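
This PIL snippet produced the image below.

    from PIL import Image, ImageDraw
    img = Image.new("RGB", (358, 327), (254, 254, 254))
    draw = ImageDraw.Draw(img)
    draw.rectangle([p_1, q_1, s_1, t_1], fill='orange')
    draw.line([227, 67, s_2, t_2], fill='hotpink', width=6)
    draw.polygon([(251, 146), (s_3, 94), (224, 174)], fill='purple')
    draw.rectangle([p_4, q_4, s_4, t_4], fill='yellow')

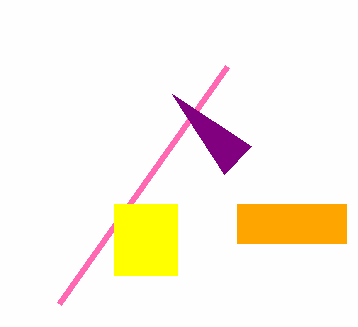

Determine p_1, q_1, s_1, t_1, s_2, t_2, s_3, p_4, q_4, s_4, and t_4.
p_1 = 237
q_1 = 204
s_1 = 346
t_1 = 243
s_2 = 59
t_2 = 304
s_3 = 172
p_4 = 114
q_4 = 204
s_4 = 177
t_4 = 275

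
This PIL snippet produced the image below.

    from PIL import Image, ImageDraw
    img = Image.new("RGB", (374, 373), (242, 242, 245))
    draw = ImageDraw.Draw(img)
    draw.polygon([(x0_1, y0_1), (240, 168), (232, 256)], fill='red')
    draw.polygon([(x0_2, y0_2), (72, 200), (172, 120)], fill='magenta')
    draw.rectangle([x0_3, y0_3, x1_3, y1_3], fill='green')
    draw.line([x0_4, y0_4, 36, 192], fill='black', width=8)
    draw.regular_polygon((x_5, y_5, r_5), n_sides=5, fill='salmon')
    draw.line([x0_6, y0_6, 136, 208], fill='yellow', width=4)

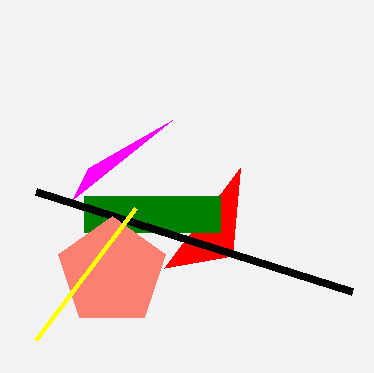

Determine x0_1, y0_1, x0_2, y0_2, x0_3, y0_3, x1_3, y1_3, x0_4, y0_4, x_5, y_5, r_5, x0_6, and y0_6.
x0_1 = 164
y0_1 = 268
x0_2 = 88
y0_2 = 168
x0_3 = 84
y0_3 = 196
x1_3 = 220
y1_3 = 232
x0_4 = 352
y0_4 = 292
x_5 = 112
y_5 = 272
r_5 = 56
x0_6 = 36
y0_6 = 340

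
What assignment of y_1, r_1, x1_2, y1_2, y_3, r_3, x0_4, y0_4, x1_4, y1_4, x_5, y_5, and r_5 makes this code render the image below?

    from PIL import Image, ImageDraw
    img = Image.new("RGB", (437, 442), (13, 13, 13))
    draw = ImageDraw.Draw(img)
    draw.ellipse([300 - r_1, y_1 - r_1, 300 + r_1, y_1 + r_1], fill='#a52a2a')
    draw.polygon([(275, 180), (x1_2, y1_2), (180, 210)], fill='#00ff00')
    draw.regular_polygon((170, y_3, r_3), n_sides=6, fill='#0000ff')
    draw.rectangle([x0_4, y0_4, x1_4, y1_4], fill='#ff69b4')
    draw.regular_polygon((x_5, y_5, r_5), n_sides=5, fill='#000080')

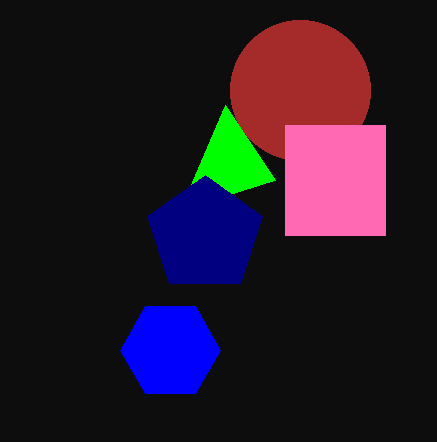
y_1 = 90, r_1 = 70, x1_2 = 225, y1_2 = 105, y_3 = 350, r_3 = 50, x0_4 = 285, y0_4 = 125, x1_4 = 385, y1_4 = 235, x_5 = 205, y_5 = 235, r_5 = 60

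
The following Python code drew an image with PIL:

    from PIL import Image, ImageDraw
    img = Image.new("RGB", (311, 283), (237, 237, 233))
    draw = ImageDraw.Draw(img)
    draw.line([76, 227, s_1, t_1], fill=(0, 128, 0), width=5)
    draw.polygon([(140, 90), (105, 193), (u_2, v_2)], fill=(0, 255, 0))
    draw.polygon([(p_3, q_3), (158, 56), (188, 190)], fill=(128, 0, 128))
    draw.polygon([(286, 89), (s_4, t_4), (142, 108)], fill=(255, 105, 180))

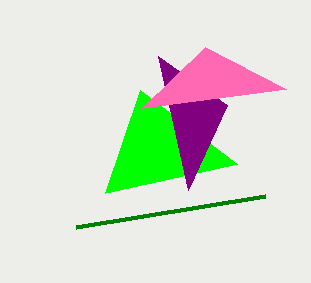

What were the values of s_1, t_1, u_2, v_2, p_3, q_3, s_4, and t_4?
s_1 = 265
t_1 = 196
u_2 = 237
v_2 = 164
p_3 = 227
q_3 = 105
s_4 = 205
t_4 = 47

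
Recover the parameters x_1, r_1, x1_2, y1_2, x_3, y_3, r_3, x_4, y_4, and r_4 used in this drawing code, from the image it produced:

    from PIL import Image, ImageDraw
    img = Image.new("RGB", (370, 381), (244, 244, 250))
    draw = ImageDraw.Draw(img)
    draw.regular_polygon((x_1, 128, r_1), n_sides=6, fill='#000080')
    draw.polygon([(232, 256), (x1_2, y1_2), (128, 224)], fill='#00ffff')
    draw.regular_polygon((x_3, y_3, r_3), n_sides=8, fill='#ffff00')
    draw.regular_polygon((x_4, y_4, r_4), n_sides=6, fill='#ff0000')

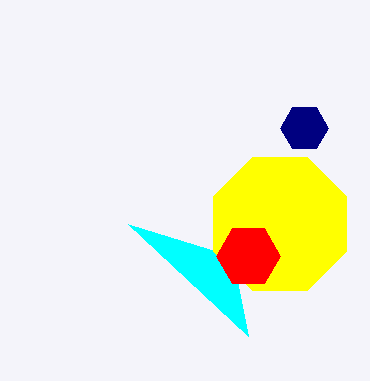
x_1 = 304
r_1 = 24
x1_2 = 248
y1_2 = 336
x_3 = 280
y_3 = 224
r_3 = 72
x_4 = 248
y_4 = 256
r_4 = 32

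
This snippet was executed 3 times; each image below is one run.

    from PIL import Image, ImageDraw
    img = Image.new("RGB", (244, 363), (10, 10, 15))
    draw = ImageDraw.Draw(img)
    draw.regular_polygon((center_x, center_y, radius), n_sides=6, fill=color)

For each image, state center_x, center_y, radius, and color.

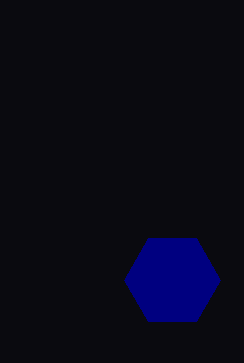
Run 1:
center_x = 172; center_y = 280; radius = 48; color = 'navy'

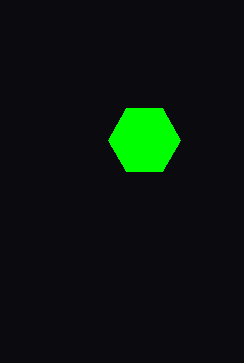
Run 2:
center_x = 144; center_y = 140; radius = 36; color = 'lime'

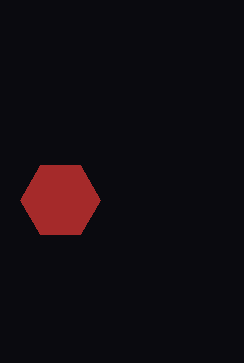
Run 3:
center_x = 60; center_y = 200; radius = 40; color = 'brown'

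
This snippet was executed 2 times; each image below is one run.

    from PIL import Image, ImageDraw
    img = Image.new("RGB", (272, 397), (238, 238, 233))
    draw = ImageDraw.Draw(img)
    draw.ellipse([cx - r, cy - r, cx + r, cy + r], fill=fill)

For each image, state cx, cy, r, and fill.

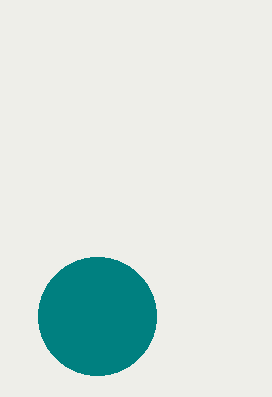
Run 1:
cx = 97
cy = 316
r = 59
fill = 'teal'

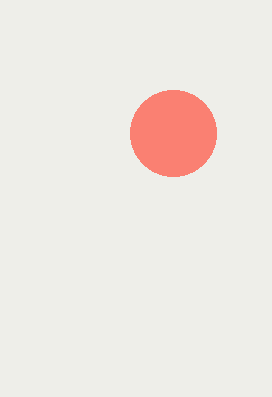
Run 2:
cx = 173, cy = 133, r = 43, fill = 'salmon'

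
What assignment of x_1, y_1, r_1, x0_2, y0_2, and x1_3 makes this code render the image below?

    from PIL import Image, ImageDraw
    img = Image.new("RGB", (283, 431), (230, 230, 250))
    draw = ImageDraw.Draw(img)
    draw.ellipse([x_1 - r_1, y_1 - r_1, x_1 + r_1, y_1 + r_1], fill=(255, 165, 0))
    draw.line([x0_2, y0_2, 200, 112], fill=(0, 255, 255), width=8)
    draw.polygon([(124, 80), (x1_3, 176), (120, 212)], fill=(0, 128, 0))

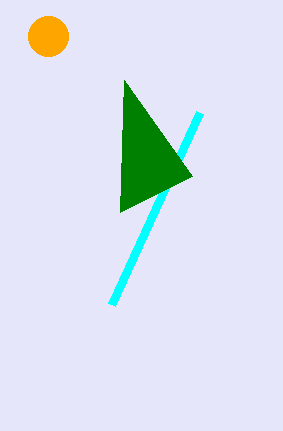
x_1 = 48
y_1 = 36
r_1 = 20
x0_2 = 112
y0_2 = 304
x1_3 = 192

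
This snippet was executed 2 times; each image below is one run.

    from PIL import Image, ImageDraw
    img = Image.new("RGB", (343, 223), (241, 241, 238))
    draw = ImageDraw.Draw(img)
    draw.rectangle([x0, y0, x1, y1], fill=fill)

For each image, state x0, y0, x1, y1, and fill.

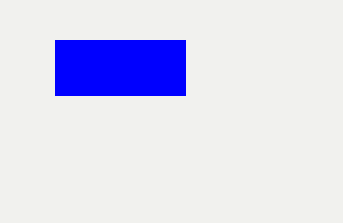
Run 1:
x0 = 55; y0 = 40; x1 = 185; y1 = 95; fill = 'blue'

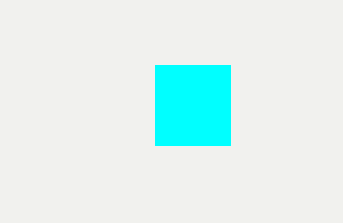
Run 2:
x0 = 155; y0 = 65; x1 = 230; y1 = 145; fill = 'cyan'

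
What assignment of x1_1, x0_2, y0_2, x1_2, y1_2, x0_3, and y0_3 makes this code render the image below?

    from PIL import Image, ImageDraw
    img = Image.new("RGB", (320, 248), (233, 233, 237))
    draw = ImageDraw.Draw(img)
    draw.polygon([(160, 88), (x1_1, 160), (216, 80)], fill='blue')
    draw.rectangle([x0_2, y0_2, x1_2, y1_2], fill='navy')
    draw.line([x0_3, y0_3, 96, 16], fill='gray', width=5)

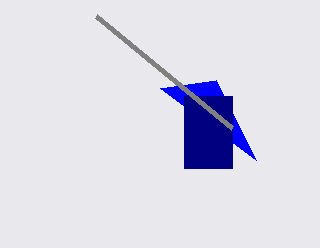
x1_1 = 256, x0_2 = 184, y0_2 = 96, x1_2 = 232, y1_2 = 168, x0_3 = 232, y0_3 = 128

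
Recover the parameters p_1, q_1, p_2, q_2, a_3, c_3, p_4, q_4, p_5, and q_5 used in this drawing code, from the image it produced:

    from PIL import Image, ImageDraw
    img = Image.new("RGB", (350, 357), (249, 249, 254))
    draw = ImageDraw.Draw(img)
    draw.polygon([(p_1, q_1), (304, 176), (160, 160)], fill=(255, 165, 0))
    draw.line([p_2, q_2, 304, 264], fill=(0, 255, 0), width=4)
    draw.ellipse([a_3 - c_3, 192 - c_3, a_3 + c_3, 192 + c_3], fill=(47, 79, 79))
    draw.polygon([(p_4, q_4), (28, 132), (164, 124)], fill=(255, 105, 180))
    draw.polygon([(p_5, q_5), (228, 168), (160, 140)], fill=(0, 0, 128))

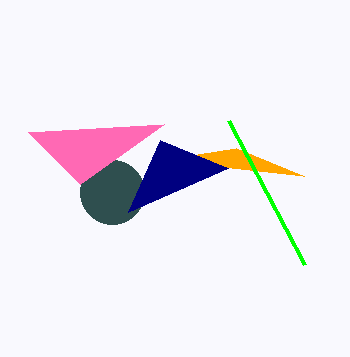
p_1 = 236, q_1 = 148, p_2 = 228, q_2 = 120, a_3 = 112, c_3 = 32, p_4 = 80, q_4 = 184, p_5 = 128, q_5 = 212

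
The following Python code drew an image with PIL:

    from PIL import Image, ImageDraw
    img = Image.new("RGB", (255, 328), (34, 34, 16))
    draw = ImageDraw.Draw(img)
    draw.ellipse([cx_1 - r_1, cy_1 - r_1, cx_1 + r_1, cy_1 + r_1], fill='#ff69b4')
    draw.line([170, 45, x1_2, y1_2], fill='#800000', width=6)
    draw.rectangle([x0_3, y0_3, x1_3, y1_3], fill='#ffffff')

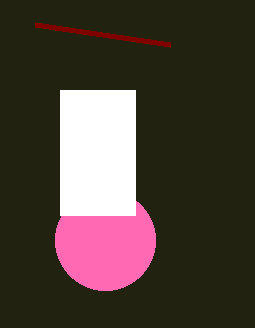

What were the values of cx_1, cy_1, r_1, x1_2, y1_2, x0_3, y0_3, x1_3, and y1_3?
cx_1 = 105, cy_1 = 240, r_1 = 50, x1_2 = 35, y1_2 = 25, x0_3 = 60, y0_3 = 90, x1_3 = 135, y1_3 = 215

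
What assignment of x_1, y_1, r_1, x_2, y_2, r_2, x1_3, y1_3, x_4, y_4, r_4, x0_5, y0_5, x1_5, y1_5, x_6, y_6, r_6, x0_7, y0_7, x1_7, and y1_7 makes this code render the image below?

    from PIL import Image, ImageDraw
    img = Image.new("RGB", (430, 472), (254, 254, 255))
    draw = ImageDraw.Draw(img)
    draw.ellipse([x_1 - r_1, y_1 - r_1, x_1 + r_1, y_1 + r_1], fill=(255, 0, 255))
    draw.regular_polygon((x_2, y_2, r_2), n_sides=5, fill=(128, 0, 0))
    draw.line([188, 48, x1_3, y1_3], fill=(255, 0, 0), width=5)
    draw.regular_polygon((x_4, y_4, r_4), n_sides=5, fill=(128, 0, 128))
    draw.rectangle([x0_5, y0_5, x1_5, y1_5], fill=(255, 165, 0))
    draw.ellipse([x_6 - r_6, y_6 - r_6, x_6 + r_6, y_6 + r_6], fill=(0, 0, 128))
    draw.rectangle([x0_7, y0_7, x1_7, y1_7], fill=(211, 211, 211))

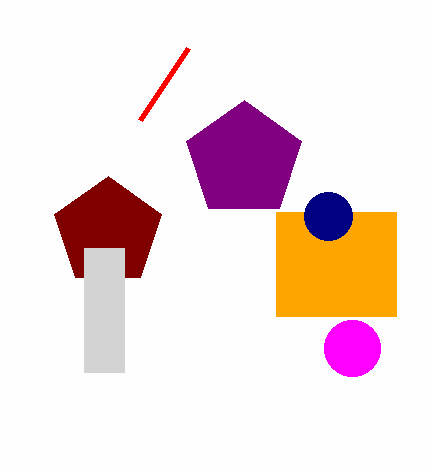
x_1 = 352, y_1 = 348, r_1 = 28, x_2 = 108, y_2 = 232, r_2 = 56, x1_3 = 140, y1_3 = 120, x_4 = 244, y_4 = 160, r_4 = 60, x0_5 = 276, y0_5 = 212, x1_5 = 396, y1_5 = 316, x_6 = 328, y_6 = 216, r_6 = 24, x0_7 = 84, y0_7 = 248, x1_7 = 124, y1_7 = 372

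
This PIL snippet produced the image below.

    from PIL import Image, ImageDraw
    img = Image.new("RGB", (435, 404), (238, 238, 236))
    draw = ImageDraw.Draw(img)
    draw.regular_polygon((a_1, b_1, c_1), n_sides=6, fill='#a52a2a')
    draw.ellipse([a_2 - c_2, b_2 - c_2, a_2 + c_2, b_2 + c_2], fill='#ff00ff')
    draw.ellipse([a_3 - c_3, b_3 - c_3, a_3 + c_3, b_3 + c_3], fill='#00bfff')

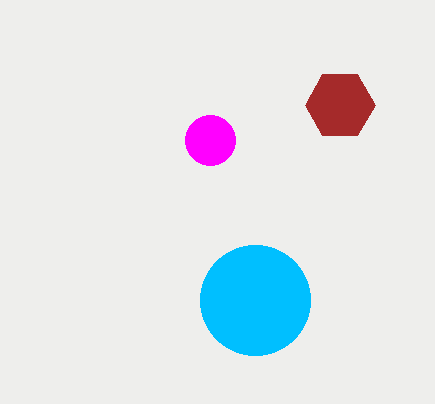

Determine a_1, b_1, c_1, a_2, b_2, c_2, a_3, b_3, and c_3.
a_1 = 340; b_1 = 105; c_1 = 35; a_2 = 210; b_2 = 140; c_2 = 25; a_3 = 255; b_3 = 300; c_3 = 55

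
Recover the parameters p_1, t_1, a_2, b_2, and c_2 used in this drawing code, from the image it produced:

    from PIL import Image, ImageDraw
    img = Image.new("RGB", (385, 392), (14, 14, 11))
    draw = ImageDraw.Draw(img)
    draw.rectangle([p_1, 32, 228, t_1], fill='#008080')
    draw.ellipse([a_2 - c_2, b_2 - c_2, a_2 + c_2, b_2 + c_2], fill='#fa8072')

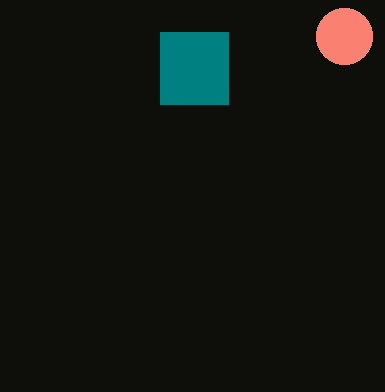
p_1 = 160, t_1 = 104, a_2 = 344, b_2 = 36, c_2 = 28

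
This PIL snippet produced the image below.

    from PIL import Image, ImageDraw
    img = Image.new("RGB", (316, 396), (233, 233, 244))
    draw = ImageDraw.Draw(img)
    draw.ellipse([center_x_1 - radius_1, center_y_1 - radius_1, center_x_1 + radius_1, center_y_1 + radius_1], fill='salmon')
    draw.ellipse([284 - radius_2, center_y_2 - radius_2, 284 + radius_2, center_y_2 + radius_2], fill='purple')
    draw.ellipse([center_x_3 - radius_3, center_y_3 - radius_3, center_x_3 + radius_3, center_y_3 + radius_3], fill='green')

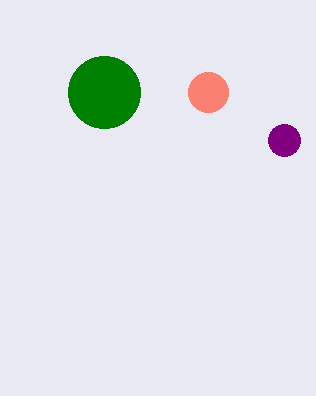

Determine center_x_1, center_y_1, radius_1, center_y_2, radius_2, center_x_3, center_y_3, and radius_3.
center_x_1 = 208; center_y_1 = 92; radius_1 = 20; center_y_2 = 140; radius_2 = 16; center_x_3 = 104; center_y_3 = 92; radius_3 = 36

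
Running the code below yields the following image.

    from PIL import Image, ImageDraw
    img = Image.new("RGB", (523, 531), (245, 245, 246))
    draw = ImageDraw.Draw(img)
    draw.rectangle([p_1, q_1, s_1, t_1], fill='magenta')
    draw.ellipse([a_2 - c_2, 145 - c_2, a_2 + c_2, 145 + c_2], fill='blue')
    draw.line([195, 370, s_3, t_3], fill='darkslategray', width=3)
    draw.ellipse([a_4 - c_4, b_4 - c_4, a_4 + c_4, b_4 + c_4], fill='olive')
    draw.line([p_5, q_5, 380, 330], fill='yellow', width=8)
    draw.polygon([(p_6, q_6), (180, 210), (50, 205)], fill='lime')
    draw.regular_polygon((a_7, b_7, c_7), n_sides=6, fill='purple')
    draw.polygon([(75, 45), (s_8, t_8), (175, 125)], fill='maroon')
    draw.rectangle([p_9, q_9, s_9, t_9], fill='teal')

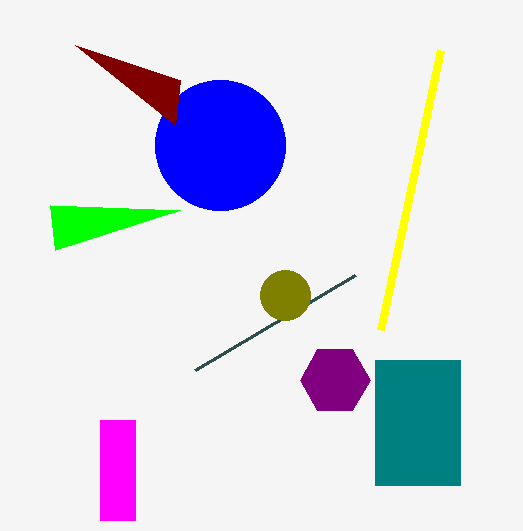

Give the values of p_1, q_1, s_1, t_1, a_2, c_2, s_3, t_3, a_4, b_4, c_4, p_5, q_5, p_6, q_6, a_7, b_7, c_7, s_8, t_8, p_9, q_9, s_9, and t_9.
p_1 = 100; q_1 = 420; s_1 = 135; t_1 = 520; a_2 = 220; c_2 = 65; s_3 = 355; t_3 = 275; a_4 = 285; b_4 = 295; c_4 = 25; p_5 = 440; q_5 = 50; p_6 = 55; q_6 = 250; a_7 = 335; b_7 = 380; c_7 = 35; s_8 = 180; t_8 = 80; p_9 = 375; q_9 = 360; s_9 = 460; t_9 = 485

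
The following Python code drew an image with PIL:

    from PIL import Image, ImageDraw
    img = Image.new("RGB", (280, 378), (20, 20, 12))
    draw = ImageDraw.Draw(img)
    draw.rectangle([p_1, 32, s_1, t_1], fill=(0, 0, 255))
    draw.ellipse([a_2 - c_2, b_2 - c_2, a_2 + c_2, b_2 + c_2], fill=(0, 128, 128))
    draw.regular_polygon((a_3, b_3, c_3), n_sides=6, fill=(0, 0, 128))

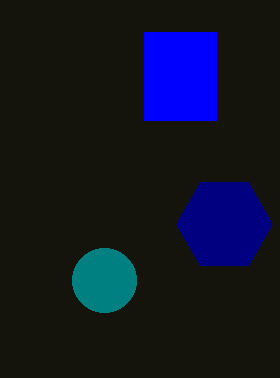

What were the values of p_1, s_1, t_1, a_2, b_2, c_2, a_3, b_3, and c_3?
p_1 = 144
s_1 = 216
t_1 = 120
a_2 = 104
b_2 = 280
c_2 = 32
a_3 = 224
b_3 = 224
c_3 = 48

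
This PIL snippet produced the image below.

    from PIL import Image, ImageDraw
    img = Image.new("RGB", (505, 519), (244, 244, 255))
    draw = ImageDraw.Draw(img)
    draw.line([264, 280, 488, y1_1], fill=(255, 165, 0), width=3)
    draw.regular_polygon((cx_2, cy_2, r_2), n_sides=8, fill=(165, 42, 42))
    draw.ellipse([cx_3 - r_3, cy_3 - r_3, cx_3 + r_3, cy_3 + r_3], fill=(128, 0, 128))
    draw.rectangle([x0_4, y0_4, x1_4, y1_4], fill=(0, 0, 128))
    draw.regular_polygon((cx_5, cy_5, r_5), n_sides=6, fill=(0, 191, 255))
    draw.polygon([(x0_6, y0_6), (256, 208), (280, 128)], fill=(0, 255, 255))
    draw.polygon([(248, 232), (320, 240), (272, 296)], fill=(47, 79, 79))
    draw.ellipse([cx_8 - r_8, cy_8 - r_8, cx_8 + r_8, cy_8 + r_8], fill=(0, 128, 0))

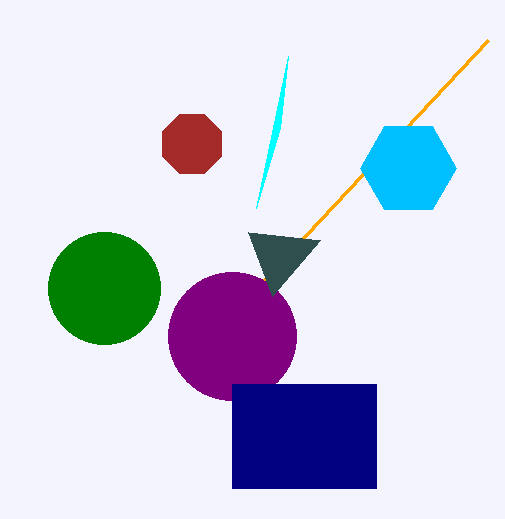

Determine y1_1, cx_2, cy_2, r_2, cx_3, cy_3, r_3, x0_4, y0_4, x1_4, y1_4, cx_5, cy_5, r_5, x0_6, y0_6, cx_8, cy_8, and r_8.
y1_1 = 40
cx_2 = 192
cy_2 = 144
r_2 = 32
cx_3 = 232
cy_3 = 336
r_3 = 64
x0_4 = 232
y0_4 = 384
x1_4 = 376
y1_4 = 488
cx_5 = 408
cy_5 = 168
r_5 = 48
x0_6 = 288
y0_6 = 56
cx_8 = 104
cy_8 = 288
r_8 = 56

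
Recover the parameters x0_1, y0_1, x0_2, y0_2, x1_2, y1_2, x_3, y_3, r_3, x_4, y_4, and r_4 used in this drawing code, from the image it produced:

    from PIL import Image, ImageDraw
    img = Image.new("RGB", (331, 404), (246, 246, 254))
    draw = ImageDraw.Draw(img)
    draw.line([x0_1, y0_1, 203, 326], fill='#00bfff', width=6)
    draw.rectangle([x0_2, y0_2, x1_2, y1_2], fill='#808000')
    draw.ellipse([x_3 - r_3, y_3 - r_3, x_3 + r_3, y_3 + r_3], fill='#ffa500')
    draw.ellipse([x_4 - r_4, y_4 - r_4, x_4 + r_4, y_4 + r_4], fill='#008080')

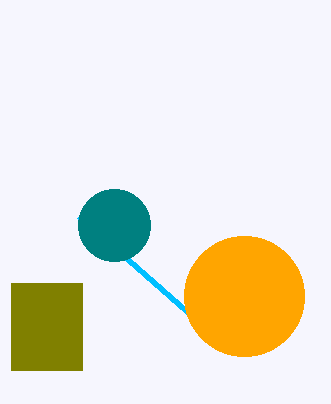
x0_1 = 78; y0_1 = 216; x0_2 = 11; y0_2 = 283; x1_2 = 82; y1_2 = 370; x_3 = 244; y_3 = 296; r_3 = 60; x_4 = 114; y_4 = 225; r_4 = 36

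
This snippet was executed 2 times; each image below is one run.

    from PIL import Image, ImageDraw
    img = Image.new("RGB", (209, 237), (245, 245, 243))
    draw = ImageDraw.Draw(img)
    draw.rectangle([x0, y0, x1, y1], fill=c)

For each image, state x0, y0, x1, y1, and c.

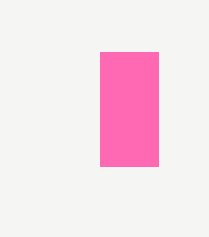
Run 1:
x0 = 100; y0 = 52; x1 = 158; y1 = 166; c = 'hotpink'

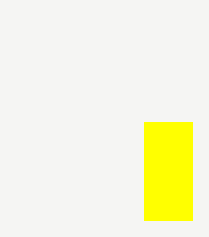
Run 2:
x0 = 144
y0 = 122
x1 = 192
y1 = 220
c = 'yellow'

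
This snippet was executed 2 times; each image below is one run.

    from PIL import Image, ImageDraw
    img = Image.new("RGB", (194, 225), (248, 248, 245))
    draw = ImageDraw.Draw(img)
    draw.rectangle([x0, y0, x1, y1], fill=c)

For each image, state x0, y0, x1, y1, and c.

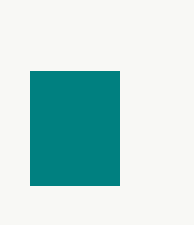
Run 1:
x0 = 30, y0 = 71, x1 = 119, y1 = 185, c = 'teal'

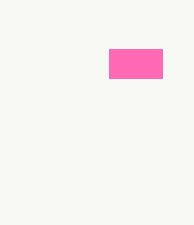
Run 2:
x0 = 109
y0 = 49
x1 = 162
y1 = 78
c = 'hotpink'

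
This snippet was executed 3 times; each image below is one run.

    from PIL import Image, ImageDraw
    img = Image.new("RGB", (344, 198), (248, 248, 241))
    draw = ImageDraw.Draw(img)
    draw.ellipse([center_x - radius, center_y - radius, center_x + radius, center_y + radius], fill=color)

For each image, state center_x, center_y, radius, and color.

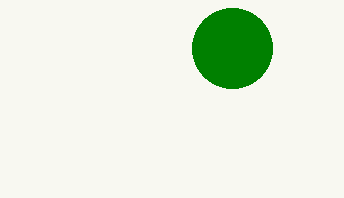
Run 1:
center_x = 232; center_y = 48; radius = 40; color = 'green'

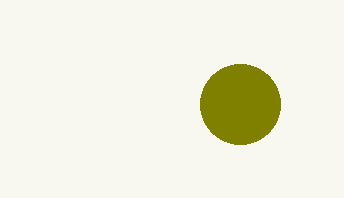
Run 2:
center_x = 240
center_y = 104
radius = 40
color = 'olive'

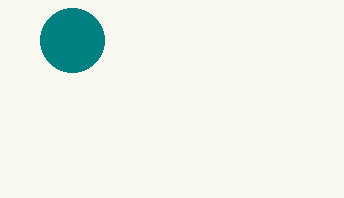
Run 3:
center_x = 72, center_y = 40, radius = 32, color = 'teal'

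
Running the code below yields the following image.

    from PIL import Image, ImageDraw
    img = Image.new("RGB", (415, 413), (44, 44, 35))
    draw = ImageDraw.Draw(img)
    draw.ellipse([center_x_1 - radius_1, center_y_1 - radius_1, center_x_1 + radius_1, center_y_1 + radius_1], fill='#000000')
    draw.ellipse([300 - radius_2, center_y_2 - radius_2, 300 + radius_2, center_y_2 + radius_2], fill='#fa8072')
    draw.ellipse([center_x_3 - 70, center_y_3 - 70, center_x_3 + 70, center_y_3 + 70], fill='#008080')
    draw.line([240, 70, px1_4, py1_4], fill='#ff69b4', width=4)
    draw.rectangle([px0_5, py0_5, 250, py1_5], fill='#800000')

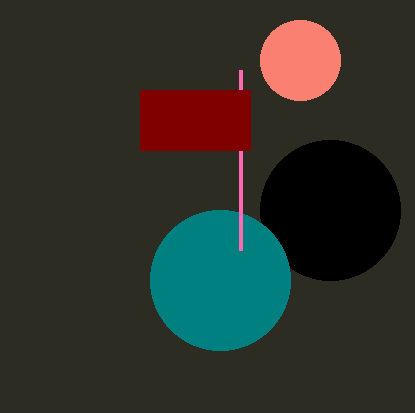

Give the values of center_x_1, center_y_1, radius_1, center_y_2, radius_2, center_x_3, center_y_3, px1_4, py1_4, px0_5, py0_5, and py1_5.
center_x_1 = 330; center_y_1 = 210; radius_1 = 70; center_y_2 = 60; radius_2 = 40; center_x_3 = 220; center_y_3 = 280; px1_4 = 240; py1_4 = 250; px0_5 = 140; py0_5 = 90; py1_5 = 150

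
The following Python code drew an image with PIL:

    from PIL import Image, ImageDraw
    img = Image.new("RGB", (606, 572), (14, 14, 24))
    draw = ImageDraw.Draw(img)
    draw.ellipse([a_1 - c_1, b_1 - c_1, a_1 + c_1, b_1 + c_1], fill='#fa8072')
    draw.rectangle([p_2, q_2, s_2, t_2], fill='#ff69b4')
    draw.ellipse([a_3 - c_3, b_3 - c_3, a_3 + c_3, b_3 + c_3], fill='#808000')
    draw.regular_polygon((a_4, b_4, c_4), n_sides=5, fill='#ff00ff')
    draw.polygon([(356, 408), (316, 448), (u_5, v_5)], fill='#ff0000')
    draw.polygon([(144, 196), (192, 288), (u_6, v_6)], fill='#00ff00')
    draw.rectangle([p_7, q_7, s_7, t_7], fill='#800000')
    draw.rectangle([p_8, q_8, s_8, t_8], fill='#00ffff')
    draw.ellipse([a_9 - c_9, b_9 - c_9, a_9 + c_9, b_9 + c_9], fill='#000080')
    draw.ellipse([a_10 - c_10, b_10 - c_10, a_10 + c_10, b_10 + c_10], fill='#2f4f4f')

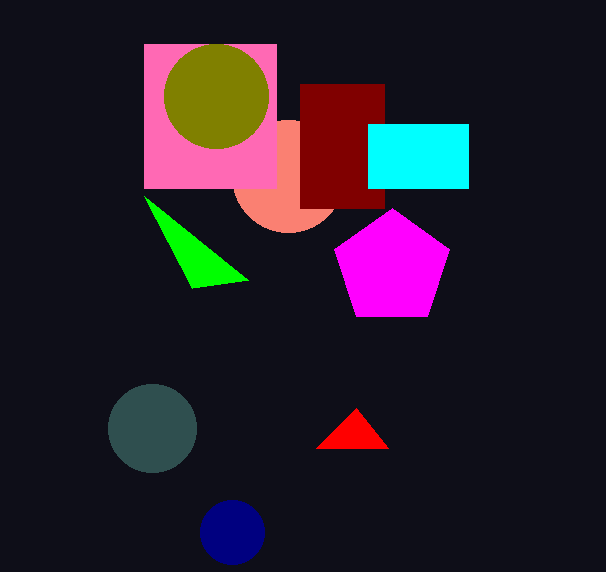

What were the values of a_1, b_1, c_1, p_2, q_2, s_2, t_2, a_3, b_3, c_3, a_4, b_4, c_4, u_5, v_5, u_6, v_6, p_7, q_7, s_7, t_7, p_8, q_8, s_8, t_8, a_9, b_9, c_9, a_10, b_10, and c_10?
a_1 = 288, b_1 = 176, c_1 = 56, p_2 = 144, q_2 = 44, s_2 = 276, t_2 = 188, a_3 = 216, b_3 = 96, c_3 = 52, a_4 = 392, b_4 = 268, c_4 = 60, u_5 = 388, v_5 = 448, u_6 = 248, v_6 = 280, p_7 = 300, q_7 = 84, s_7 = 384, t_7 = 208, p_8 = 368, q_8 = 124, s_8 = 468, t_8 = 188, a_9 = 232, b_9 = 532, c_9 = 32, a_10 = 152, b_10 = 428, c_10 = 44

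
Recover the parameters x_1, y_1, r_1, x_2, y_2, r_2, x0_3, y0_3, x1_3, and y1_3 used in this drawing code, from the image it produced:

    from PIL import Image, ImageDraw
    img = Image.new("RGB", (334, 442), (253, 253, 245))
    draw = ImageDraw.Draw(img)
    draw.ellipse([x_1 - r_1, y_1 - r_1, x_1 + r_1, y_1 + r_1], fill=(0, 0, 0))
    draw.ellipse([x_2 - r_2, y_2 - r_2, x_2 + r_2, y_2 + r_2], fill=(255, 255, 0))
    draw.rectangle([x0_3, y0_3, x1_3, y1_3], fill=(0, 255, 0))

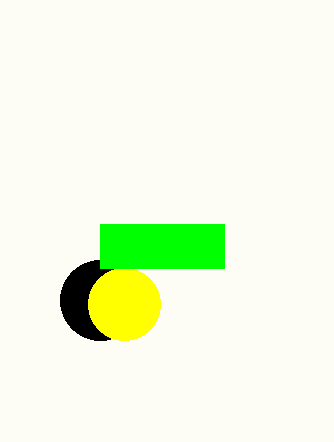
x_1 = 100; y_1 = 300; r_1 = 40; x_2 = 124; y_2 = 304; r_2 = 36; x0_3 = 100; y0_3 = 224; x1_3 = 224; y1_3 = 268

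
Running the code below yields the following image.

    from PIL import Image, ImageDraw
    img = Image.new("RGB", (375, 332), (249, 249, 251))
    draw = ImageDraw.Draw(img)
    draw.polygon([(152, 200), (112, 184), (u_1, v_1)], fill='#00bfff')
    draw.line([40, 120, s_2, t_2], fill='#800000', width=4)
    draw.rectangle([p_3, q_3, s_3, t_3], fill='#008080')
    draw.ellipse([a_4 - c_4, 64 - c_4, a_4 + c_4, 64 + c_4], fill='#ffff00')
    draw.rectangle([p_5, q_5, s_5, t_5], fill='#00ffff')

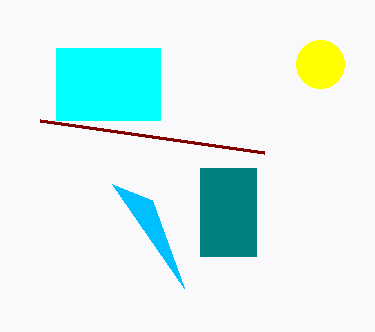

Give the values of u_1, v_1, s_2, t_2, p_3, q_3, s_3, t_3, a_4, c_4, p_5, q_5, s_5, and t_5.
u_1 = 184
v_1 = 288
s_2 = 264
t_2 = 152
p_3 = 200
q_3 = 168
s_3 = 256
t_3 = 256
a_4 = 320
c_4 = 24
p_5 = 56
q_5 = 48
s_5 = 160
t_5 = 120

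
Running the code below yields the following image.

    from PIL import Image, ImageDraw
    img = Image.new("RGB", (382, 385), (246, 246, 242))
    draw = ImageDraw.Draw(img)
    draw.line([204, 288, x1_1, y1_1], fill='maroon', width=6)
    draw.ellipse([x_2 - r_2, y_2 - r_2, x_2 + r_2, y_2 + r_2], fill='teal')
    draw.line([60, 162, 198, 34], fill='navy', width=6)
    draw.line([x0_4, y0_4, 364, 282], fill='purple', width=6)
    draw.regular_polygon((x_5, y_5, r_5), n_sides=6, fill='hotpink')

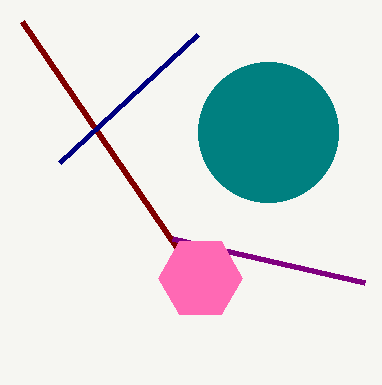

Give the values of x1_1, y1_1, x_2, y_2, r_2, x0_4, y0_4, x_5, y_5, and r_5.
x1_1 = 22, y1_1 = 22, x_2 = 268, y_2 = 132, r_2 = 70, x0_4 = 172, y0_4 = 238, x_5 = 200, y_5 = 278, r_5 = 42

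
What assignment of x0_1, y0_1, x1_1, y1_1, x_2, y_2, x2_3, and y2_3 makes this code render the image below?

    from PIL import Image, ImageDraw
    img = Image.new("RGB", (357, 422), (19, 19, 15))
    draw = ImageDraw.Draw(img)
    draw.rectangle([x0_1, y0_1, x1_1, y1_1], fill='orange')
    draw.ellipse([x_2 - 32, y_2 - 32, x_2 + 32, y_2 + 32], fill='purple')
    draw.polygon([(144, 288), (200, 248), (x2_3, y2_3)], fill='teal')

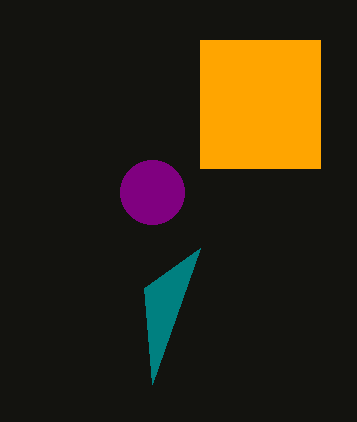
x0_1 = 200; y0_1 = 40; x1_1 = 320; y1_1 = 168; x_2 = 152; y_2 = 192; x2_3 = 152; y2_3 = 384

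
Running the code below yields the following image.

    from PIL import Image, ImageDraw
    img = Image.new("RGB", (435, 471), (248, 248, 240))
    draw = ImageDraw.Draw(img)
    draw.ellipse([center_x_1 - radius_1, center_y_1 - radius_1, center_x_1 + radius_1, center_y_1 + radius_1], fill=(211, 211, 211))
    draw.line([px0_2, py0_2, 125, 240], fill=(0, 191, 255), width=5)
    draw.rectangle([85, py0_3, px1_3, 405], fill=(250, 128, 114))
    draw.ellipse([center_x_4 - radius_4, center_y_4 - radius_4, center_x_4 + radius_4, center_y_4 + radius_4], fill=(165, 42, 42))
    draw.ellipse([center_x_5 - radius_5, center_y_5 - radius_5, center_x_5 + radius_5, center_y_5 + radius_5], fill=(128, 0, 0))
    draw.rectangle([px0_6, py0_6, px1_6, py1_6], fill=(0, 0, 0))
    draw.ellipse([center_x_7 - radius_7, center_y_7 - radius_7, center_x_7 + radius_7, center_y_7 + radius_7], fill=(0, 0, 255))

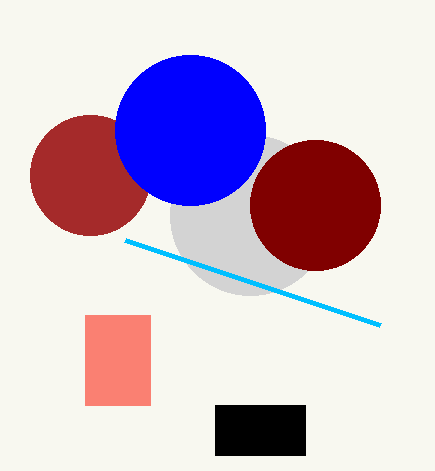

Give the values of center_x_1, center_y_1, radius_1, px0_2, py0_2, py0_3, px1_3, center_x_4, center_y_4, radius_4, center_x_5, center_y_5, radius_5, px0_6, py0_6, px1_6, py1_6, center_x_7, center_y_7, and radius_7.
center_x_1 = 250, center_y_1 = 215, radius_1 = 80, px0_2 = 380, py0_2 = 325, py0_3 = 315, px1_3 = 150, center_x_4 = 90, center_y_4 = 175, radius_4 = 60, center_x_5 = 315, center_y_5 = 205, radius_5 = 65, px0_6 = 215, py0_6 = 405, px1_6 = 305, py1_6 = 455, center_x_7 = 190, center_y_7 = 130, radius_7 = 75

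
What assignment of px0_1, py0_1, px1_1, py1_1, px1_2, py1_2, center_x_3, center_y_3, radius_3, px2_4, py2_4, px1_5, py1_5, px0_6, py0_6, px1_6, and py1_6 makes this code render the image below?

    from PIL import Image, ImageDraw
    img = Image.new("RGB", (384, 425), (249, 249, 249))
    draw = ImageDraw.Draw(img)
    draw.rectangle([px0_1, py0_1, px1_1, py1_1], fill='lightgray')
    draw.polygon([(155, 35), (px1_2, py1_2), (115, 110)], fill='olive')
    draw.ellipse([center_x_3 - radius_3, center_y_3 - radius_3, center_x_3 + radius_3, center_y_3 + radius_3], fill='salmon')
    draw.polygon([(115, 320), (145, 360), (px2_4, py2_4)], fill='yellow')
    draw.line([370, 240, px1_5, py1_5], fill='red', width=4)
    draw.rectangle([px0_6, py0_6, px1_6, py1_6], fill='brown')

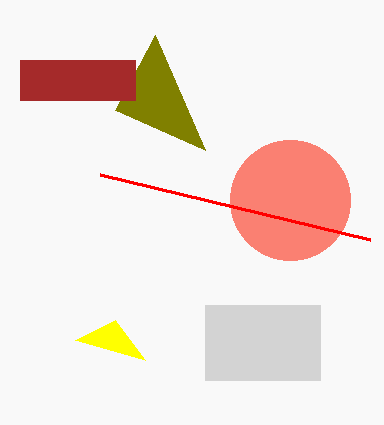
px0_1 = 205; py0_1 = 305; px1_1 = 320; py1_1 = 380; px1_2 = 205; py1_2 = 150; center_x_3 = 290; center_y_3 = 200; radius_3 = 60; px2_4 = 75; py2_4 = 340; px1_5 = 100; py1_5 = 175; px0_6 = 20; py0_6 = 60; px1_6 = 135; py1_6 = 100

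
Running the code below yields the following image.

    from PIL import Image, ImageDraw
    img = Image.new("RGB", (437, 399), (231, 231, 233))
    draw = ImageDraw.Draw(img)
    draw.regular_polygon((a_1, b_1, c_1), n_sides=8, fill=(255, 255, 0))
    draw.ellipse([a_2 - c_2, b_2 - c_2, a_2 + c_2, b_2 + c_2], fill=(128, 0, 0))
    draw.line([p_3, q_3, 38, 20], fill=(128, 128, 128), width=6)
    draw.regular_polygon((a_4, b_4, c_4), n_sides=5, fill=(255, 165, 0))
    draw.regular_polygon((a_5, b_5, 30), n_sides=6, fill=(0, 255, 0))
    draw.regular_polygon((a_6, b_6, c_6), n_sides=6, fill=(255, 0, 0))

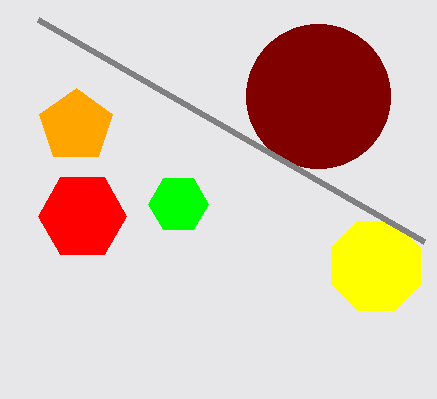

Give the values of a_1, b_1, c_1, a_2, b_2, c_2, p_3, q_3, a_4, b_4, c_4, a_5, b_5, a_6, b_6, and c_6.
a_1 = 376
b_1 = 266
c_1 = 48
a_2 = 318
b_2 = 96
c_2 = 72
p_3 = 424
q_3 = 242
a_4 = 76
b_4 = 126
c_4 = 38
a_5 = 178
b_5 = 204
a_6 = 82
b_6 = 216
c_6 = 44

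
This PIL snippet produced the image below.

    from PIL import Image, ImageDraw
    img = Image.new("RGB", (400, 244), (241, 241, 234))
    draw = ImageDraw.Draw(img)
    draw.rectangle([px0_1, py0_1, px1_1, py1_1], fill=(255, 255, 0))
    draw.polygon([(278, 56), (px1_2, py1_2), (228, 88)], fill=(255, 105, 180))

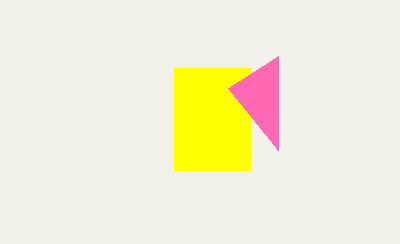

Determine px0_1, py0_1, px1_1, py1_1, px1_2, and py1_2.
px0_1 = 174, py0_1 = 68, px1_1 = 250, py1_1 = 170, px1_2 = 278, py1_2 = 150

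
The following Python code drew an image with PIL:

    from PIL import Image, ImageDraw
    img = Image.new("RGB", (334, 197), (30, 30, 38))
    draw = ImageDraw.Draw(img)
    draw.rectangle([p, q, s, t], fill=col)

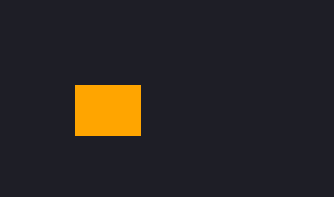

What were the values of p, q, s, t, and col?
p = 75; q = 85; s = 140; t = 135; col = 'orange'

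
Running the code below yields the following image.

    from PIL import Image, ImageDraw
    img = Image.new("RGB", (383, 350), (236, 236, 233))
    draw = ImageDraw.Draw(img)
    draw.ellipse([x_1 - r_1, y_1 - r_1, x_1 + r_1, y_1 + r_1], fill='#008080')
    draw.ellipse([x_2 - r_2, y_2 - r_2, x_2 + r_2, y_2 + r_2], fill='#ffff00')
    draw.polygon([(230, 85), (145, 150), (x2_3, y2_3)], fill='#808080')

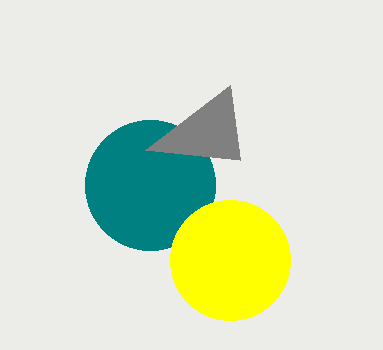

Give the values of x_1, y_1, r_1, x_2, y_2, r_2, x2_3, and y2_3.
x_1 = 150
y_1 = 185
r_1 = 65
x_2 = 230
y_2 = 260
r_2 = 60
x2_3 = 240
y2_3 = 160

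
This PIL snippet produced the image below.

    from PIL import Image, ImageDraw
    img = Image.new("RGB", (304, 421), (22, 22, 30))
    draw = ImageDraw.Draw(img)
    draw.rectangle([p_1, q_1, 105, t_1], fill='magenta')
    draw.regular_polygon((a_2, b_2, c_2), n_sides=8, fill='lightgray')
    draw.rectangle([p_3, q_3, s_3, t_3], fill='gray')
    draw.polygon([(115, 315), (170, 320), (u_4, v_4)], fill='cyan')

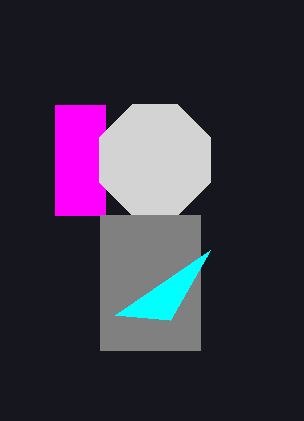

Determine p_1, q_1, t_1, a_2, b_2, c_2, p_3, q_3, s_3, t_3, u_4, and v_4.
p_1 = 55; q_1 = 105; t_1 = 215; a_2 = 155; b_2 = 160; c_2 = 60; p_3 = 100; q_3 = 215; s_3 = 200; t_3 = 350; u_4 = 210; v_4 = 250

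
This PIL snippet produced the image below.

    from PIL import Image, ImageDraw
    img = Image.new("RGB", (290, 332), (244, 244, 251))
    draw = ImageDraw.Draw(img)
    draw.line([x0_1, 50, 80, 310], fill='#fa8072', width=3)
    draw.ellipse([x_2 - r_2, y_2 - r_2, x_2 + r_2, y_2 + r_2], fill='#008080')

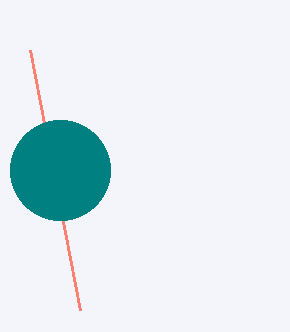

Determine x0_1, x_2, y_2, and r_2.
x0_1 = 30
x_2 = 60
y_2 = 170
r_2 = 50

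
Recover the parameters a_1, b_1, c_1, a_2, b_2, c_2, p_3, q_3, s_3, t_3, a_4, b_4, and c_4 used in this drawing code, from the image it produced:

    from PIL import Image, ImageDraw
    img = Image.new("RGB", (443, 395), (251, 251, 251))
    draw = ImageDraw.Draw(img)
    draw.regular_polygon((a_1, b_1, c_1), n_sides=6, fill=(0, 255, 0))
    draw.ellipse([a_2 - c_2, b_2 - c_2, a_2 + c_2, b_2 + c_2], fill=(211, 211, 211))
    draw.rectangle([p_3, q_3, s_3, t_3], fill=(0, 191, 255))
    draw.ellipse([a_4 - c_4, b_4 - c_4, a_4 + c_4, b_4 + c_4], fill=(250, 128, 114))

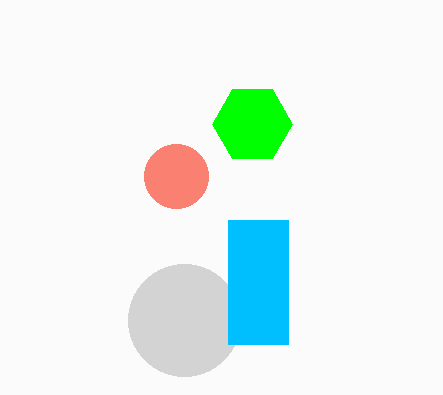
a_1 = 252, b_1 = 124, c_1 = 40, a_2 = 184, b_2 = 320, c_2 = 56, p_3 = 228, q_3 = 220, s_3 = 288, t_3 = 344, a_4 = 176, b_4 = 176, c_4 = 32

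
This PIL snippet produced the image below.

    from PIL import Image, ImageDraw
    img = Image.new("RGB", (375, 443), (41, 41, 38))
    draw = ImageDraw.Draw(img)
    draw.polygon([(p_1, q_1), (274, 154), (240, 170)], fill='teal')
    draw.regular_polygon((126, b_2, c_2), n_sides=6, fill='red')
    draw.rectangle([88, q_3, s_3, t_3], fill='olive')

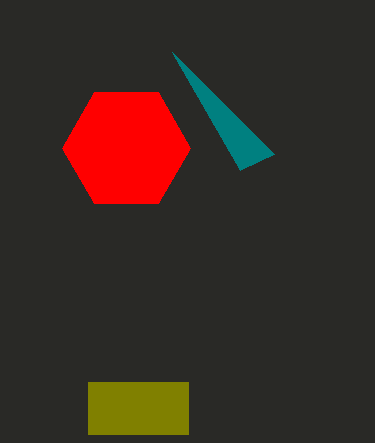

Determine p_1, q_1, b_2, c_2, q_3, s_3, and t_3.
p_1 = 172; q_1 = 52; b_2 = 148; c_2 = 64; q_3 = 382; s_3 = 188; t_3 = 434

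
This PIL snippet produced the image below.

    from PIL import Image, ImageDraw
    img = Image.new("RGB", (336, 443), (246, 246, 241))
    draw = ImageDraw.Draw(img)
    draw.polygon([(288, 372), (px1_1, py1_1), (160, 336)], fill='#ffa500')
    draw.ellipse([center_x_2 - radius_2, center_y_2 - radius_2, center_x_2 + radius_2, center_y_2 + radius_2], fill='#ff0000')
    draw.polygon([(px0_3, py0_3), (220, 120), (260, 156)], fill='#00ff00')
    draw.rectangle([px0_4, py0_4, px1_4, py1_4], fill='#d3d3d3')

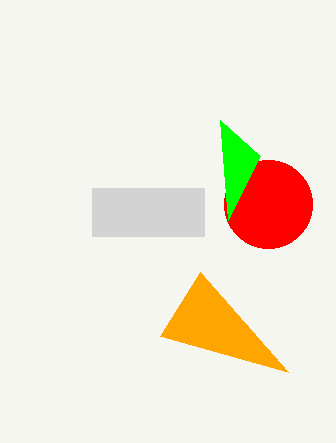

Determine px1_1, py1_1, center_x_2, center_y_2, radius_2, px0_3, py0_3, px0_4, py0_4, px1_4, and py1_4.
px1_1 = 200; py1_1 = 272; center_x_2 = 268; center_y_2 = 204; radius_2 = 44; px0_3 = 228; py0_3 = 220; px0_4 = 92; py0_4 = 188; px1_4 = 204; py1_4 = 236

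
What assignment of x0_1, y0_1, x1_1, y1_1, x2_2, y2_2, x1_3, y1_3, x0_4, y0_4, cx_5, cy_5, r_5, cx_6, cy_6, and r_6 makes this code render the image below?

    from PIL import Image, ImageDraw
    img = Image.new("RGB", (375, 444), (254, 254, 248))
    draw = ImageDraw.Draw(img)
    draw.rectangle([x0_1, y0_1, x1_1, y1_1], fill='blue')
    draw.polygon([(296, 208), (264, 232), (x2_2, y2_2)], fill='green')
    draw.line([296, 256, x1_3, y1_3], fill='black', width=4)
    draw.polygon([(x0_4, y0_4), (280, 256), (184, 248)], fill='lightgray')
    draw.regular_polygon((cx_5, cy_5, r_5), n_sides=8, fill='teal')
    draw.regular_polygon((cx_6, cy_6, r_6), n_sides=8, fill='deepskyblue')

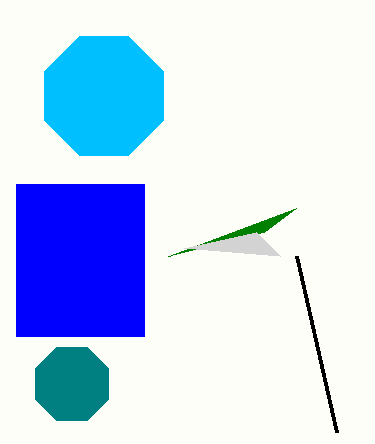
x0_1 = 16, y0_1 = 184, x1_1 = 144, y1_1 = 336, x2_2 = 168, y2_2 = 256, x1_3 = 336, y1_3 = 432, x0_4 = 256, y0_4 = 232, cx_5 = 72, cy_5 = 384, r_5 = 40, cx_6 = 104, cy_6 = 96, r_6 = 64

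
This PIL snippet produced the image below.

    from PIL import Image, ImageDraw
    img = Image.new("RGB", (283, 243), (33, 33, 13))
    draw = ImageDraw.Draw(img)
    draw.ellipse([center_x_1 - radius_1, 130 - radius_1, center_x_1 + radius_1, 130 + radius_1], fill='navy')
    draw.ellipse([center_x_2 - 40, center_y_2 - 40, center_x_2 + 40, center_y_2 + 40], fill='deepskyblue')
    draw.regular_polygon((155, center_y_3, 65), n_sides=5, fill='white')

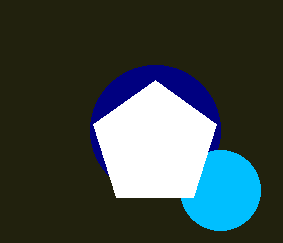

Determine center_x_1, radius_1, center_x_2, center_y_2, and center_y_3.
center_x_1 = 155, radius_1 = 65, center_x_2 = 220, center_y_2 = 190, center_y_3 = 145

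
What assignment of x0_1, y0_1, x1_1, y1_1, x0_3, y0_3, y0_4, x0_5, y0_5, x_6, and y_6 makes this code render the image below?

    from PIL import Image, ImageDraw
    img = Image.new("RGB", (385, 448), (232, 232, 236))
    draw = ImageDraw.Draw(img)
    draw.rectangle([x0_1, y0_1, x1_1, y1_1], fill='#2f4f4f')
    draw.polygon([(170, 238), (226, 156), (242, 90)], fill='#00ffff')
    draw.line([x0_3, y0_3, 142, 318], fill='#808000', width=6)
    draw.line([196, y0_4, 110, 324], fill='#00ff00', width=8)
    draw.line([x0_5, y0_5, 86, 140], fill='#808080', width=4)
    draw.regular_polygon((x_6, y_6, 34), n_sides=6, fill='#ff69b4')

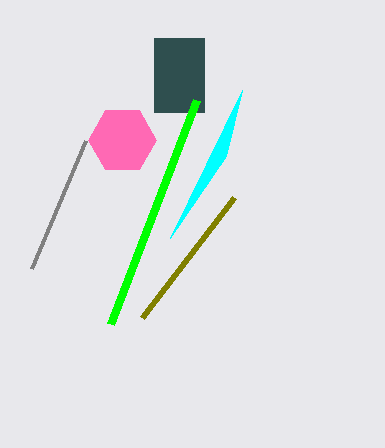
x0_1 = 154, y0_1 = 38, x1_1 = 204, y1_1 = 112, x0_3 = 234, y0_3 = 198, y0_4 = 100, x0_5 = 32, y0_5 = 268, x_6 = 122, y_6 = 140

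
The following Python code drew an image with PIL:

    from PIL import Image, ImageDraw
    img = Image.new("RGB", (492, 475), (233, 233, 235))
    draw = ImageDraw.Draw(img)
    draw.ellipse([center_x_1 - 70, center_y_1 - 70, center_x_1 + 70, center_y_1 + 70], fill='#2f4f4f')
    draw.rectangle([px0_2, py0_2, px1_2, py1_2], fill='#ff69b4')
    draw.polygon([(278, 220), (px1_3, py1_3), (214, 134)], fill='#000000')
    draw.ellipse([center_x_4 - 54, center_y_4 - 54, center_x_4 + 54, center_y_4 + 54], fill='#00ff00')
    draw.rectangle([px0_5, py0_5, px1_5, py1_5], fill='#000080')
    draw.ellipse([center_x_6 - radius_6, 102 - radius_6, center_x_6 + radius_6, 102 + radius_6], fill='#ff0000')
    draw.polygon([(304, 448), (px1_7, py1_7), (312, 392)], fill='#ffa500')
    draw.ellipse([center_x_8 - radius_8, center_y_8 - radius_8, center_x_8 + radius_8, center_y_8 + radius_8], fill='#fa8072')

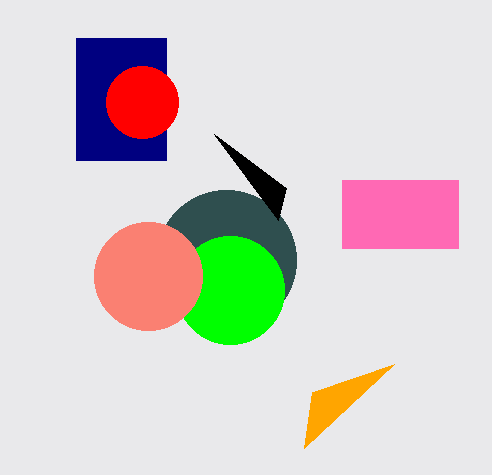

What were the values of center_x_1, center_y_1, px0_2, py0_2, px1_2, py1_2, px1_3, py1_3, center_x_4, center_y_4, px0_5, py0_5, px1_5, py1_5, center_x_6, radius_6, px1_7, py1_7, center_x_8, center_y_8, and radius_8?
center_x_1 = 226
center_y_1 = 260
px0_2 = 342
py0_2 = 180
px1_2 = 458
py1_2 = 248
px1_3 = 286
py1_3 = 188
center_x_4 = 230
center_y_4 = 290
px0_5 = 76
py0_5 = 38
px1_5 = 166
py1_5 = 160
center_x_6 = 142
radius_6 = 36
px1_7 = 394
py1_7 = 364
center_x_8 = 148
center_y_8 = 276
radius_8 = 54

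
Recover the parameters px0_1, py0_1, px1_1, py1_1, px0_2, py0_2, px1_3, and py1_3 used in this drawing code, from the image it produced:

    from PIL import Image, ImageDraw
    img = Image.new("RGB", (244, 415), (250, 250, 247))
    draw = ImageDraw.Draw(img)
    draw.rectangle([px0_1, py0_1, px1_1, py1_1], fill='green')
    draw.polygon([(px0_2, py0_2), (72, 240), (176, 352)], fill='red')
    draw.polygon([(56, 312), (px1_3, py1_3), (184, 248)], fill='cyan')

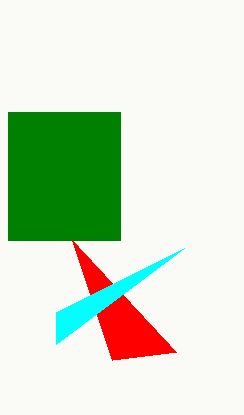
px0_1 = 8, py0_1 = 112, px1_1 = 120, py1_1 = 240, px0_2 = 112, py0_2 = 360, px1_3 = 56, py1_3 = 344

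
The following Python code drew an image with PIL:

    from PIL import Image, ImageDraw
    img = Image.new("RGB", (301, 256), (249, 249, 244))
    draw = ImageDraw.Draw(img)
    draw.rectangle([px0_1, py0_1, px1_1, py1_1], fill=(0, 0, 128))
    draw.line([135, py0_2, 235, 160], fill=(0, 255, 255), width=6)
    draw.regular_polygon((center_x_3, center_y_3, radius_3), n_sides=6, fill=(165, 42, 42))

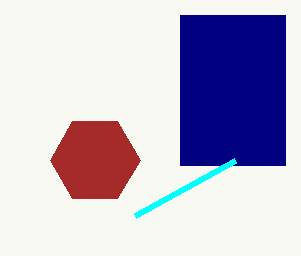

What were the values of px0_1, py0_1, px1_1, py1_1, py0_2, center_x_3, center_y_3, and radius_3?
px0_1 = 180; py0_1 = 15; px1_1 = 285; py1_1 = 165; py0_2 = 215; center_x_3 = 95; center_y_3 = 160; radius_3 = 45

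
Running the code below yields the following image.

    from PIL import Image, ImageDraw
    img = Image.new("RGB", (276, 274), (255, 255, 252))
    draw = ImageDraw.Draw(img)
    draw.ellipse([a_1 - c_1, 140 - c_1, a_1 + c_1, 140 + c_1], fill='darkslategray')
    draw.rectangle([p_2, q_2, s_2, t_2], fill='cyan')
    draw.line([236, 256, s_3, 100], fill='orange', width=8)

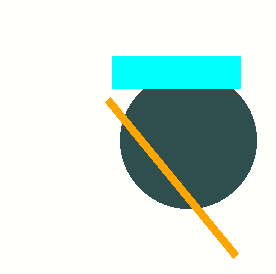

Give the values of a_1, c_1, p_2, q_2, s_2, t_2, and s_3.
a_1 = 188, c_1 = 68, p_2 = 112, q_2 = 56, s_2 = 240, t_2 = 88, s_3 = 108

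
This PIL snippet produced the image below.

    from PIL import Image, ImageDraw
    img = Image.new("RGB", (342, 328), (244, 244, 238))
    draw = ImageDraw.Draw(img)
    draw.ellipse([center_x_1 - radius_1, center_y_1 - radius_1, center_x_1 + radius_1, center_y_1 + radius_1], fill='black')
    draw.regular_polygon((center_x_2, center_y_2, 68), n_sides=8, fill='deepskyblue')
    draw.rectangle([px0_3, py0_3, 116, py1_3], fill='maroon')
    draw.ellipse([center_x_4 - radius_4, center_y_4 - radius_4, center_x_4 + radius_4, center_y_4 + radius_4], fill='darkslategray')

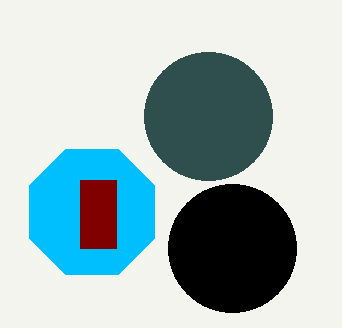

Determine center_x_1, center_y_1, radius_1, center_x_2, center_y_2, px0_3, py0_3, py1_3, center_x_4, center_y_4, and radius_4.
center_x_1 = 232
center_y_1 = 248
radius_1 = 64
center_x_2 = 92
center_y_2 = 212
px0_3 = 80
py0_3 = 180
py1_3 = 248
center_x_4 = 208
center_y_4 = 116
radius_4 = 64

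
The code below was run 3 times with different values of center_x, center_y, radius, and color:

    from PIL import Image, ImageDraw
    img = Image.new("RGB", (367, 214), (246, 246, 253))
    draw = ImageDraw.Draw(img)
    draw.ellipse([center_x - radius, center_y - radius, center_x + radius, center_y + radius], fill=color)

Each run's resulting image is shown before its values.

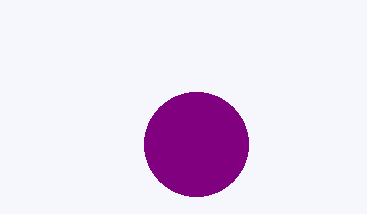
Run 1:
center_x = 196
center_y = 144
radius = 52
color = 'purple'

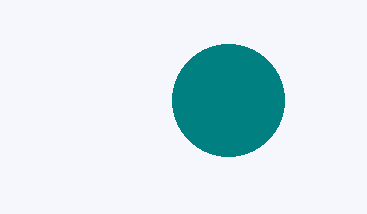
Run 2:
center_x = 228, center_y = 100, radius = 56, color = 'teal'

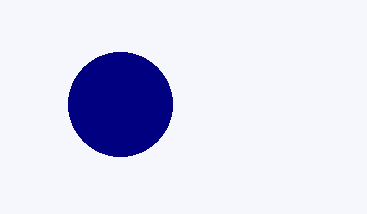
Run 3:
center_x = 120; center_y = 104; radius = 52; color = 'navy'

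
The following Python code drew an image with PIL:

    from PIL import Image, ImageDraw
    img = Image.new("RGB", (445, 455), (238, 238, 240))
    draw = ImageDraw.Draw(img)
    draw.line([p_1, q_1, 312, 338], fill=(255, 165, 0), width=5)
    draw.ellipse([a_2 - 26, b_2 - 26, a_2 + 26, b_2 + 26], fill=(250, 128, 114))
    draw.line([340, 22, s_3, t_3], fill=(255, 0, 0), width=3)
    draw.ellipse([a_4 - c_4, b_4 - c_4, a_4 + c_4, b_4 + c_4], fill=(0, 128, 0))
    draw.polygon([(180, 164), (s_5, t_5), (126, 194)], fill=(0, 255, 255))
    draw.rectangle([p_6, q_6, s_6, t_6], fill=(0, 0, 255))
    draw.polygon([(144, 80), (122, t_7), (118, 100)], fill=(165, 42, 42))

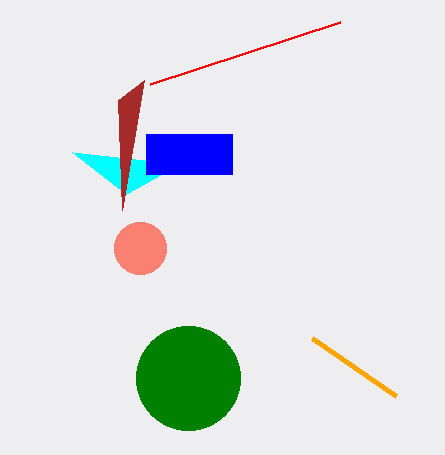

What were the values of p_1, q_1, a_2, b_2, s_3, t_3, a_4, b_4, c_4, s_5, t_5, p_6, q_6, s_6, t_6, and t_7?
p_1 = 396; q_1 = 396; a_2 = 140; b_2 = 248; s_3 = 150; t_3 = 84; a_4 = 188; b_4 = 378; c_4 = 52; s_5 = 72; t_5 = 152; p_6 = 146; q_6 = 134; s_6 = 232; t_6 = 174; t_7 = 210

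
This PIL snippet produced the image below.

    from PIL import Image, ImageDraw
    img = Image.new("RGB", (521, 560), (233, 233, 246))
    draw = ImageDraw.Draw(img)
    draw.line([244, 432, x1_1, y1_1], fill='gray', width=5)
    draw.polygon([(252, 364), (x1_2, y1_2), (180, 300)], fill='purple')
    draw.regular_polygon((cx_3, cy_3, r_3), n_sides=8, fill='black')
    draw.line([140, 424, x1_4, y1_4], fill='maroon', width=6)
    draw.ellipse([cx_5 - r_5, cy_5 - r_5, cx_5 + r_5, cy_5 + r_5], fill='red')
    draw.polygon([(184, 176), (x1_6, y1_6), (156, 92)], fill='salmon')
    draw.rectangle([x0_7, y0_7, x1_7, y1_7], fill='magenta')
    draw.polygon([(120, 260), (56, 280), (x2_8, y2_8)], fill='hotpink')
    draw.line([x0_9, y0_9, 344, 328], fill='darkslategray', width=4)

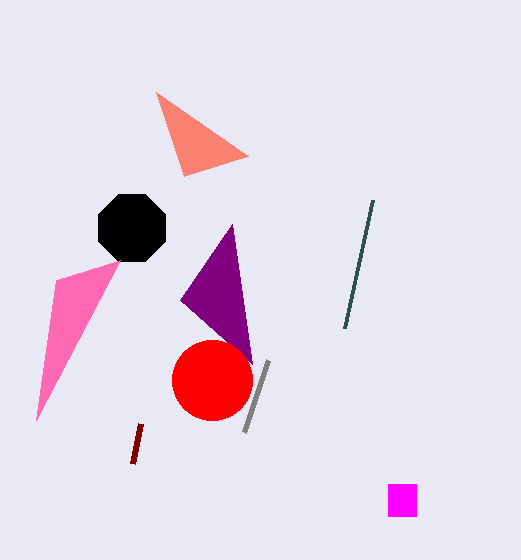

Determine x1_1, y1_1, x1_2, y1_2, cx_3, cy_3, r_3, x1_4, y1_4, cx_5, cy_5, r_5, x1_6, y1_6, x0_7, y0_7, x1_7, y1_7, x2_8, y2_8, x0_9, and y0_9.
x1_1 = 268, y1_1 = 360, x1_2 = 232, y1_2 = 224, cx_3 = 132, cy_3 = 228, r_3 = 36, x1_4 = 132, y1_4 = 464, cx_5 = 212, cy_5 = 380, r_5 = 40, x1_6 = 248, y1_6 = 156, x0_7 = 388, y0_7 = 484, x1_7 = 416, y1_7 = 516, x2_8 = 36, y2_8 = 420, x0_9 = 372, y0_9 = 200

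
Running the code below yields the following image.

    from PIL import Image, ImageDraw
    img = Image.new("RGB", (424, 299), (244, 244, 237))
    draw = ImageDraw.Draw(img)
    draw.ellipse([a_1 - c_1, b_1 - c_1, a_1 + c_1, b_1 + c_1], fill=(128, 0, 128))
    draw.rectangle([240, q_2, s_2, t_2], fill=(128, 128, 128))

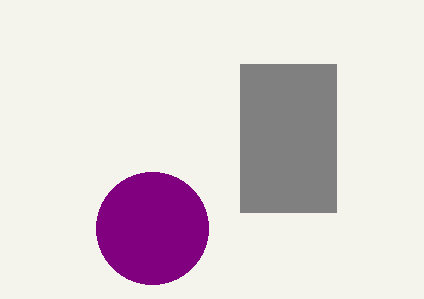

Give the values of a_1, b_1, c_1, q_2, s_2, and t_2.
a_1 = 152
b_1 = 228
c_1 = 56
q_2 = 64
s_2 = 336
t_2 = 212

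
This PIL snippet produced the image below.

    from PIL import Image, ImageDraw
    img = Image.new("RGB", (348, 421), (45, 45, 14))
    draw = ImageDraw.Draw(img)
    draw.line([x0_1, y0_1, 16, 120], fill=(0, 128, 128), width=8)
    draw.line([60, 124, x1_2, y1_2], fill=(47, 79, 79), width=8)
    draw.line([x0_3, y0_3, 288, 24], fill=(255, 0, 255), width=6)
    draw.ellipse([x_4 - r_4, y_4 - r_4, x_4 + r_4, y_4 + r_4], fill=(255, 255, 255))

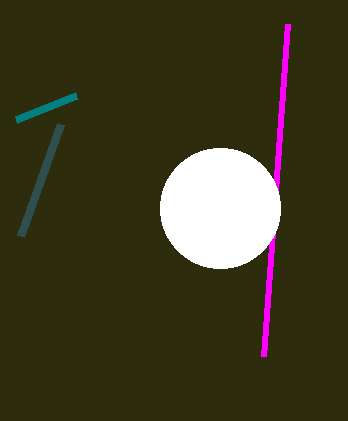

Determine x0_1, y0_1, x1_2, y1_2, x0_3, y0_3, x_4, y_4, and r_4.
x0_1 = 76, y0_1 = 96, x1_2 = 20, y1_2 = 236, x0_3 = 264, y0_3 = 356, x_4 = 220, y_4 = 208, r_4 = 60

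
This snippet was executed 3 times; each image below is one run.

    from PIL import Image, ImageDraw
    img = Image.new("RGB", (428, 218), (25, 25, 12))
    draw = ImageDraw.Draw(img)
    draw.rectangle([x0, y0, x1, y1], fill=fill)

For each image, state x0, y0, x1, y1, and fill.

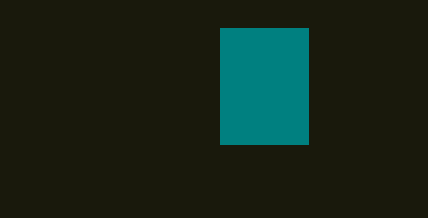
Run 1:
x0 = 220
y0 = 28
x1 = 308
y1 = 144
fill = 'teal'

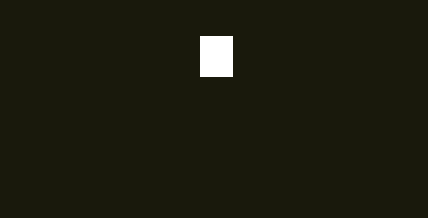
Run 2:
x0 = 200; y0 = 36; x1 = 232; y1 = 76; fill = 'white'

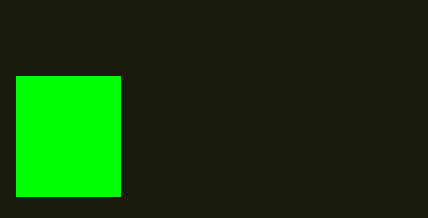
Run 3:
x0 = 16; y0 = 76; x1 = 120; y1 = 196; fill = 'lime'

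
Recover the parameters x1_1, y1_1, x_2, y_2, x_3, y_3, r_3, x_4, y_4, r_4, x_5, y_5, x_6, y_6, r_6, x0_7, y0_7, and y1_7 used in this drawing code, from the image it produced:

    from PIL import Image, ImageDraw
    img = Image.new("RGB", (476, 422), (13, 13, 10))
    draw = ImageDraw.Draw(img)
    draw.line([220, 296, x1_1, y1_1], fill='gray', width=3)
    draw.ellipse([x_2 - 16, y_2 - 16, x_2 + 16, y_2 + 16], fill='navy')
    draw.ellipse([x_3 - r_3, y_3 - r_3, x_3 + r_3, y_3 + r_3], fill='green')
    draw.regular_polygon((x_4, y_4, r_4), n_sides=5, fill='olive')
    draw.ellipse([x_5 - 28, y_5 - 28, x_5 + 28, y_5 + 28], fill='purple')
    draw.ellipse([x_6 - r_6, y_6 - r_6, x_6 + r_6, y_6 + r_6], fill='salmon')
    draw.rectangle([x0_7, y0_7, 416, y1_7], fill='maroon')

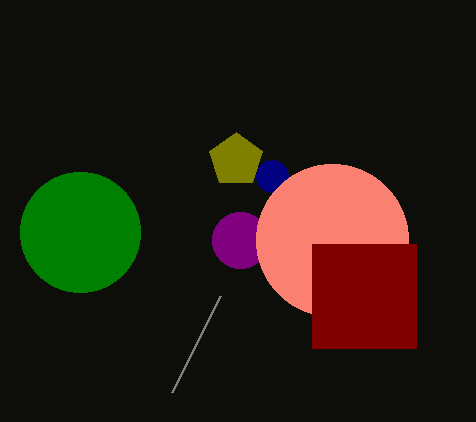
x1_1 = 172
y1_1 = 392
x_2 = 272
y_2 = 176
x_3 = 80
y_3 = 232
r_3 = 60
x_4 = 236
y_4 = 160
r_4 = 28
x_5 = 240
y_5 = 240
x_6 = 332
y_6 = 240
r_6 = 76
x0_7 = 312
y0_7 = 244
y1_7 = 348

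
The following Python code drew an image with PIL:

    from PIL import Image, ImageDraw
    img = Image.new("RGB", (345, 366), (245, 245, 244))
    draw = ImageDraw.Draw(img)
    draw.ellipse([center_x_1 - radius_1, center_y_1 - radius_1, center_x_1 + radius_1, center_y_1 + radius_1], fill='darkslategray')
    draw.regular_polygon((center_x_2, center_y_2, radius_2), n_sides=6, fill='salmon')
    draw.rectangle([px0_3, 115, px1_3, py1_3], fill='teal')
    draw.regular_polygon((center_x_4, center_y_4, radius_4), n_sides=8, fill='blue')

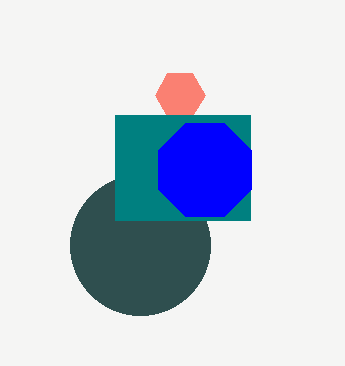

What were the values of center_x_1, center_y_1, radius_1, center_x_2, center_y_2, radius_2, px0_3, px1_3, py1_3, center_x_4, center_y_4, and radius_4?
center_x_1 = 140, center_y_1 = 245, radius_1 = 70, center_x_2 = 180, center_y_2 = 95, radius_2 = 25, px0_3 = 115, px1_3 = 250, py1_3 = 220, center_x_4 = 205, center_y_4 = 170, radius_4 = 50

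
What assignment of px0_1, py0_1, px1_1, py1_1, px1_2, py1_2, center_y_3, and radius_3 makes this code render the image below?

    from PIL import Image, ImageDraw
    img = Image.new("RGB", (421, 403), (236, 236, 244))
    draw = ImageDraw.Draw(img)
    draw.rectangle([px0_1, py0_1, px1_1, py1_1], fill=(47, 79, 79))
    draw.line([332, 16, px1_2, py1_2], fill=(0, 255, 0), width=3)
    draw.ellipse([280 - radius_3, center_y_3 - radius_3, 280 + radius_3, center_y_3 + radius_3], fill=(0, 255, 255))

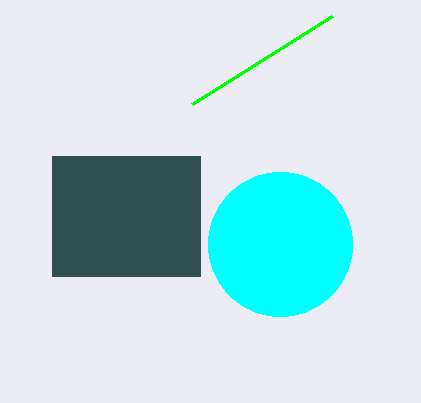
px0_1 = 52, py0_1 = 156, px1_1 = 200, py1_1 = 276, px1_2 = 192, py1_2 = 104, center_y_3 = 244, radius_3 = 72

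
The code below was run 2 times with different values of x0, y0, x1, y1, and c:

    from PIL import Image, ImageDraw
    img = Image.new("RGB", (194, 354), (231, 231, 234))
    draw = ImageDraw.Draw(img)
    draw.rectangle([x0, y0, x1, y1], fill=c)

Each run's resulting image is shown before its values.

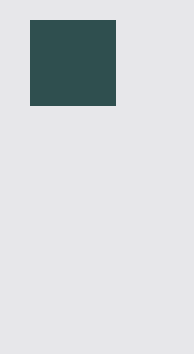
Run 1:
x0 = 30, y0 = 20, x1 = 115, y1 = 105, c = 'darkslategray'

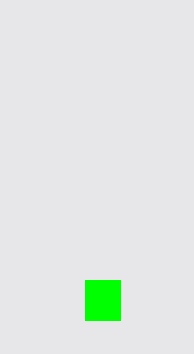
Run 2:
x0 = 85
y0 = 280
x1 = 120
y1 = 320
c = 'lime'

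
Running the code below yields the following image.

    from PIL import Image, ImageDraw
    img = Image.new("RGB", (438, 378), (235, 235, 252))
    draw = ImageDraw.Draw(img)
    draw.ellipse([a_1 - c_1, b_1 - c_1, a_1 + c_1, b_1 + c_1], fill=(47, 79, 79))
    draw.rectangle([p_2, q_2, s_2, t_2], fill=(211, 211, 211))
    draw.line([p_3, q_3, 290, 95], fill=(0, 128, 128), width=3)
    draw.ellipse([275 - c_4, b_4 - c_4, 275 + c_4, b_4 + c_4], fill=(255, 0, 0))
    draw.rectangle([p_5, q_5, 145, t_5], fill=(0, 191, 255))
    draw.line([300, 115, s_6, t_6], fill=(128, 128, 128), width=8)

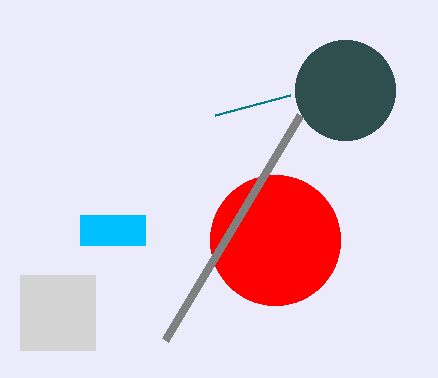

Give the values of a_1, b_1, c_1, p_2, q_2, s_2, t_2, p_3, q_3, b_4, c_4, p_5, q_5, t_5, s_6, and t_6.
a_1 = 345, b_1 = 90, c_1 = 50, p_2 = 20, q_2 = 275, s_2 = 95, t_2 = 350, p_3 = 215, q_3 = 115, b_4 = 240, c_4 = 65, p_5 = 80, q_5 = 215, t_5 = 245, s_6 = 165, t_6 = 340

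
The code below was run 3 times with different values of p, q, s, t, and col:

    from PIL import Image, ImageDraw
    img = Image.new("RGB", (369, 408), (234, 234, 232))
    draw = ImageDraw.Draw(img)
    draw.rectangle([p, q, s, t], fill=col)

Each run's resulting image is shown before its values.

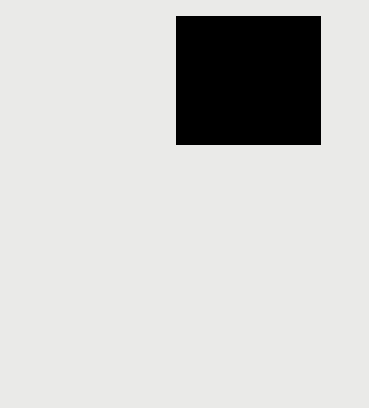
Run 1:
p = 176
q = 16
s = 320
t = 144
col = 'black'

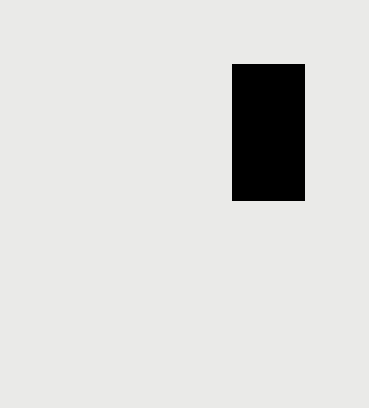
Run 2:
p = 232
q = 64
s = 304
t = 200
col = 'black'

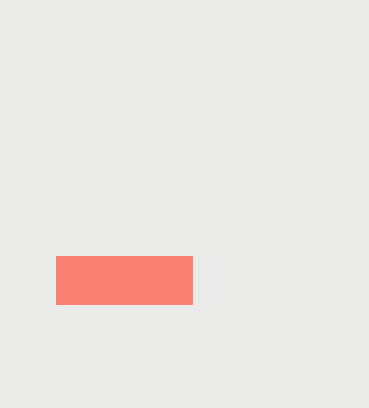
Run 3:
p = 56, q = 256, s = 192, t = 304, col = 'salmon'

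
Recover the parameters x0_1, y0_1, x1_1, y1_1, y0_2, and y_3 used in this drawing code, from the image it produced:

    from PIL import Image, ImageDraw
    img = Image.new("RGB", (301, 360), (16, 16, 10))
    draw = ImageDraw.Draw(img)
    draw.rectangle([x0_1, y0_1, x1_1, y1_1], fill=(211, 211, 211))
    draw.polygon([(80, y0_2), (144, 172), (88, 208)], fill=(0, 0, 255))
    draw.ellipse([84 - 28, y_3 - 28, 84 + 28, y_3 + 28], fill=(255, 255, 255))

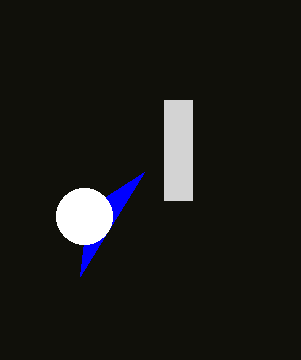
x0_1 = 164; y0_1 = 100; x1_1 = 192; y1_1 = 200; y0_2 = 276; y_3 = 216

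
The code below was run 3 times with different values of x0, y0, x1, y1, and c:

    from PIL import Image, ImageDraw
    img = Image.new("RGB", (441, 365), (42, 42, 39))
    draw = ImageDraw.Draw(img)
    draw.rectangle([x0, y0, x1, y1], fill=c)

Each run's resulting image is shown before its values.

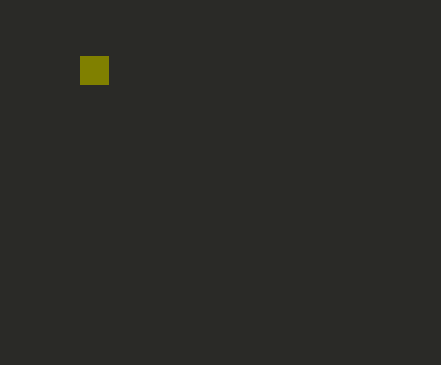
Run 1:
x0 = 80
y0 = 56
x1 = 108
y1 = 84
c = 'olive'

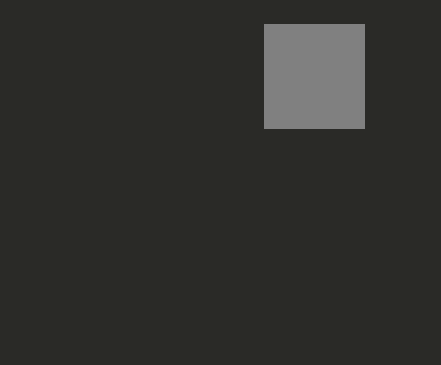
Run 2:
x0 = 264; y0 = 24; x1 = 364; y1 = 128; c = 'gray'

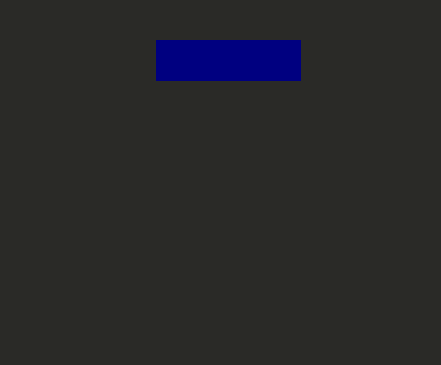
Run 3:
x0 = 156, y0 = 40, x1 = 300, y1 = 80, c = 'navy'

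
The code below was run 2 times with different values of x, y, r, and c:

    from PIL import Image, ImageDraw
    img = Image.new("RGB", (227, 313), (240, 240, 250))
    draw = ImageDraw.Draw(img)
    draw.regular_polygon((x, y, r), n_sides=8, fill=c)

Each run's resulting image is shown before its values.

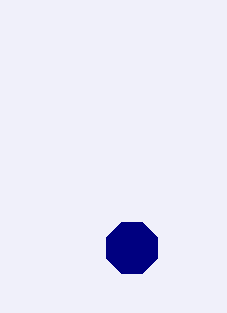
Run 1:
x = 132; y = 248; r = 28; c = 'navy'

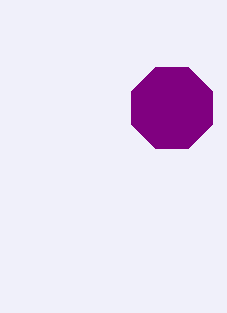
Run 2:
x = 172, y = 108, r = 44, c = 'purple'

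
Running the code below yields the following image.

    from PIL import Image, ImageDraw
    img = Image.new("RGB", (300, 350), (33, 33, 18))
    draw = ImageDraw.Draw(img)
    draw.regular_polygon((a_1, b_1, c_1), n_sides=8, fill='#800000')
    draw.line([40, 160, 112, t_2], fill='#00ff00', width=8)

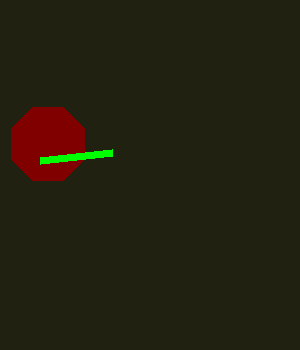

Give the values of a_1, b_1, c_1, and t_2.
a_1 = 48
b_1 = 144
c_1 = 40
t_2 = 152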